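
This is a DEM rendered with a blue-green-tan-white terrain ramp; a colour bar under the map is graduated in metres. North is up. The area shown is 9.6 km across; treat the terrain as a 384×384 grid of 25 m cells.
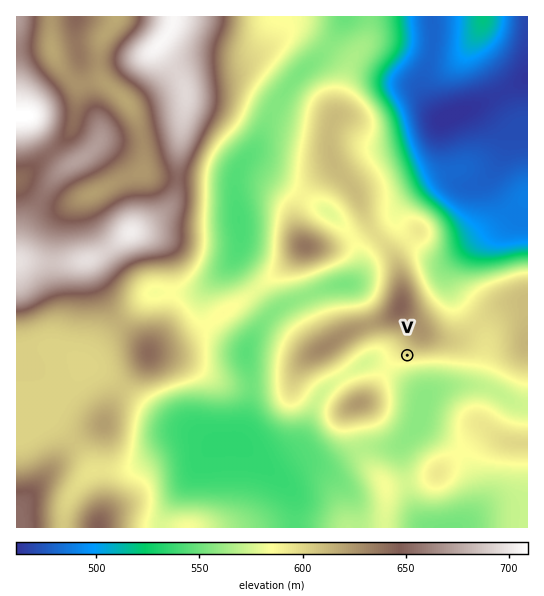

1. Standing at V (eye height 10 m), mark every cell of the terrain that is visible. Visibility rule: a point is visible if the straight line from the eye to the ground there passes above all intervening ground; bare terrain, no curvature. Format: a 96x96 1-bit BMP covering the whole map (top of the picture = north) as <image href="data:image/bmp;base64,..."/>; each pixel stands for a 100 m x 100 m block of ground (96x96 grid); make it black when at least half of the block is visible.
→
<image width="96" height="96" href="data:image/bmp;base64,Qk2+BAAAAAAAAD4AAAAoAAAAYAAAAGAAAAABAAEAAAAAAIAEAAATCwAAEwsAAAIAAAAAAAAA////AAAAAAB8Af4AAAAAD48AAA98Af8AAAAADwYAAA5+Af+AAAAABwAAAAB+Af/AAAAAAgAAAAB/Af/AAAAAAAAAAAD/gf/gAAAAAAIAAAD/wf/wAAAAAAeAAAD/8//wAAAAAAfAAAD////4AAAAAA/wAAD////4AAAAAB/8AAAP///8AAAAAD//gAAH8P/wAAAAAH//wAAD4H/AAAAAAD//8AADwH8AAAAAAB///AAAAH4AAAAAAA///4AAAHwAAAAAAAf///gAAHwAAAAAAAP///8AAHwAAAAAAAP///8AAHgAAAAAAAP///8AAPgAAAAAAAP///8AAPgAAAAAAAP///8AAPAAAAAAAAf///8AAHAAAAAMAB////8AAAAAAAAOAH////8AAAAAAAAPAf////8AAAAAAAAPg/////8AAAAAAAAP4/////8AAAAAAAAP//////8AAAAAAAAH//////8AAAAAAAAD//////8AAAAAAAAB//////8AAAAAAAAA//////8AAAAAAAAAf/////8AAAAAAAAAP//84P8AAAAAAAAAH//4AD8AAAAAAAAAD//wAB8AAAAAAAAAA//gAA8AAAAAAAAAAP/AAAMAAAAAAAAAAAfAAAAAAAAAAAAAAAHAAAAAAAAAAAAAAAAAAAAAAAAAAAAAAAAAAAAAAAAAAAAAAAAAAAAAAAAAAAAAAAAAAAAAAAAAAAAAAAAAAAAAAAAAAAAAAAAAAAAAAAAAAAAAAAAAAAAAAAAAAAAAAAAAAAAAAAAAAAAAAAAAAAAAAAAAAAAAAAAAAAAAAAAAAAAAAAAAAAAAAAAAAAAAAAAAAAAAAAAAAAAAAAAAAAAAAAAAAAAAAAAAAAAAAAYAAAAAAAAAAAAAAAMAAAAAAAAAAAAAAAAAAAAAAAAAAAAAAAAAAAAAAAAAAAAAAAAAAAAAAAAAAAAAAAAAAAAAAAAAAAAAAAAAAAAAAAAAAAAAAAAAAAAAAAAAAAAAAAAAAAAAAAAAAAAAAAAAAAAAAAAAAAAAAAAAAAAAAAAAAAAAAAAAAAAAAAAAAAAAAAAAAAAAAAAAAAAAAAAAAAAAAAAAAAAAAAAAAAAAAAAAAAAAAAAAAAAAAAAAAAAAAAAAAAAAAAAAAAAAAAAAAAAAAAAAAAAAAAAAAAAAAAAAAAAAAAAAAAAAAAAAAAAAAAAAAAAAAAAAAAAAAAAAAAAAAAAAAAAAAAAAAAAAAAAAAAAAAAAAAAAAAAAAAAAAAAAAAAAAAAAAAAAAAAAAAAAAAAAAAAAAAAAAAAAAAAAAAAAAAAAAAAAAAAAAAAAAAAAAAAAAAAAAAAAAAAAAAAAAAAAAAAAAAAAAAAAAAAAAAAAAAAAAAAAAAAAAAAAAAAAAAAAAAAAAAAAAAAAAAAAAAAAAAAAAAAAAAAAAAAAAAAAAAAAAAAAAAAAAAAAAAAAAAAAAAAAAAAAAAAAAAAAAAAAAAAAAAAAAAAAAAAAAAAAAAAAAAAAAAAAAAAAAAAAAAAAAAAAAAAAAAAAAAAAAAAAAAAA="/>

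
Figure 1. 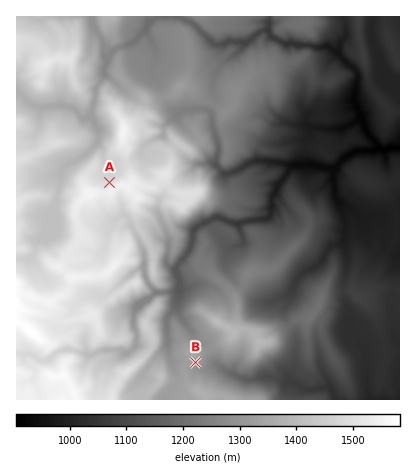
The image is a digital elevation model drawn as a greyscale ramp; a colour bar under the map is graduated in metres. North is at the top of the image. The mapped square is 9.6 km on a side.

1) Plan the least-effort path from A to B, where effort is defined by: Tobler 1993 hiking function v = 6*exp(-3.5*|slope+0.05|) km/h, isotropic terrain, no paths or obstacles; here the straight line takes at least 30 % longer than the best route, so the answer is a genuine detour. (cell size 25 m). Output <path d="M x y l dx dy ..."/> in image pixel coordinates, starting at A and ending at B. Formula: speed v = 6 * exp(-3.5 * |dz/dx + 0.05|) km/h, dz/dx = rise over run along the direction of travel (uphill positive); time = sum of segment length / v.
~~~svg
<path d="M110 182l-2 4 0 8 4 8 2 2 6 10 8 6 0 2 0 2 2 2 4 4 8 18 0 4 2 4 0 4 2 2 0 16 2 6 6 4 6 4 0 2 6 0 2 0 2 2 0 28 16 34 4 2 4 2 2 0"/>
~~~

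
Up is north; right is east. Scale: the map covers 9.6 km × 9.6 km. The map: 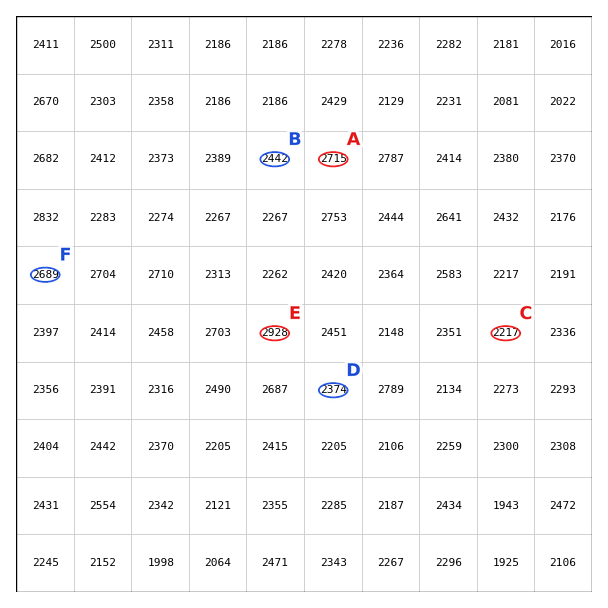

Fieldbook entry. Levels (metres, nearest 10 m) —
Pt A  2710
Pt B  2440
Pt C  2220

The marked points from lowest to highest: D F E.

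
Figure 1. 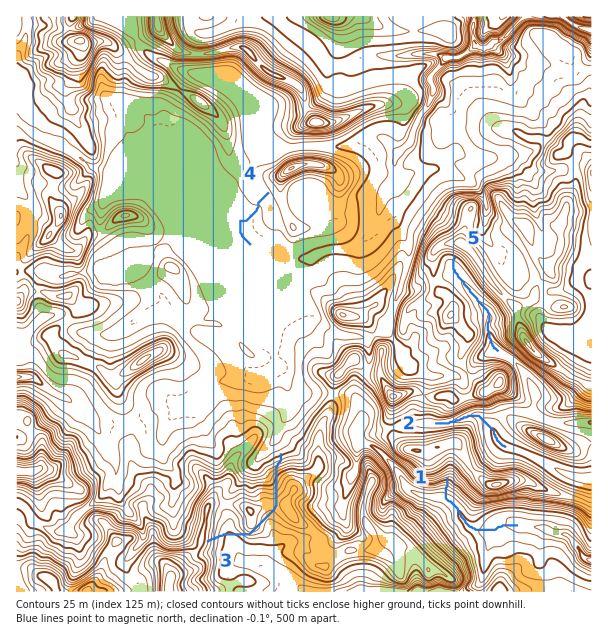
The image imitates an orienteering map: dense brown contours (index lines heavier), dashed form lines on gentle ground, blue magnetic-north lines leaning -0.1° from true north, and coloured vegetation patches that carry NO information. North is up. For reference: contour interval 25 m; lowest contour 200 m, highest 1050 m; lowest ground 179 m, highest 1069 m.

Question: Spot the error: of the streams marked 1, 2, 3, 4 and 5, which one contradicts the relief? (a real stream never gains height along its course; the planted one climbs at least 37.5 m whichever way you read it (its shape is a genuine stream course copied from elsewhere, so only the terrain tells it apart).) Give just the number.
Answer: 3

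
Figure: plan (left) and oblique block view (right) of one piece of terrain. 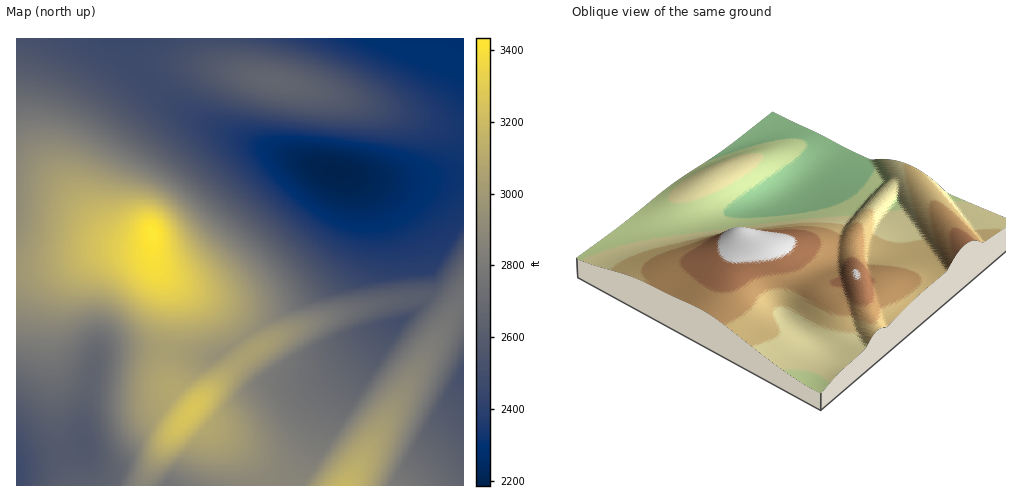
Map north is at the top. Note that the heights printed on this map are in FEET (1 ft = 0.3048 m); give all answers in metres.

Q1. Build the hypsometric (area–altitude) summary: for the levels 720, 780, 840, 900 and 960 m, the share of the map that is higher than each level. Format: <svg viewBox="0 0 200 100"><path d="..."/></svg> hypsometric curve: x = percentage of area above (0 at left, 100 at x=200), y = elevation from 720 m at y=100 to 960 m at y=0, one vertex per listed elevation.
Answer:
<svg viewBox="0 0 200 100"><path d="M171 100l-38-25-47-25-37-25-34-25"/></svg>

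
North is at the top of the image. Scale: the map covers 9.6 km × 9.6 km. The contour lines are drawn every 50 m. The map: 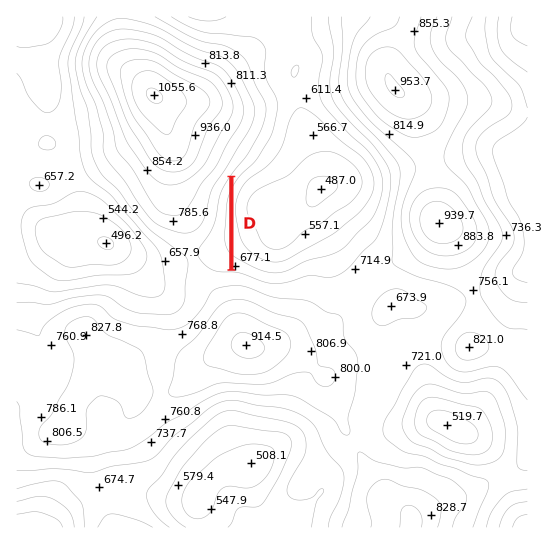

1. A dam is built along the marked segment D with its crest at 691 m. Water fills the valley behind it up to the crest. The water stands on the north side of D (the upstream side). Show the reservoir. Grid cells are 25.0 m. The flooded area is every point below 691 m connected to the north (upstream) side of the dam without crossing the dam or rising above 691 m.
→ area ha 43.6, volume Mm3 9.79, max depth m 56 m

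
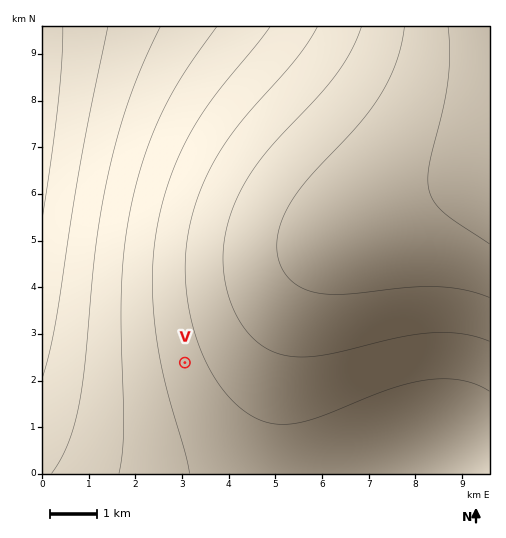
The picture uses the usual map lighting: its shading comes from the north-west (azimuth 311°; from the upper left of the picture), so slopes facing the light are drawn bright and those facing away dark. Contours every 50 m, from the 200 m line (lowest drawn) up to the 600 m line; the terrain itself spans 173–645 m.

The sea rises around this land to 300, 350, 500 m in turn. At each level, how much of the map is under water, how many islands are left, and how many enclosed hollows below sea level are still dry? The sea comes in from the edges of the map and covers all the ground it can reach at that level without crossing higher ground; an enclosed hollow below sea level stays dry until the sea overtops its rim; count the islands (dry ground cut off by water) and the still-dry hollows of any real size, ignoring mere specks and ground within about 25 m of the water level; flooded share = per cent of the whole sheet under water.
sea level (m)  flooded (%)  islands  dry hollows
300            13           0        0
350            22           0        0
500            65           0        0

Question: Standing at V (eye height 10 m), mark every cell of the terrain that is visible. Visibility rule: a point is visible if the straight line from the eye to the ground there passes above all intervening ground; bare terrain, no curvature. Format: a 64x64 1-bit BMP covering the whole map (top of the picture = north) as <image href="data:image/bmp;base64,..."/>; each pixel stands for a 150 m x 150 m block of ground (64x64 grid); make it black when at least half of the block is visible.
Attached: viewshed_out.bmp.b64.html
<image width="64" height="64" href="data:image/bmp;base64,Qk0+AgAAAAAAAD4AAAAoAAAAQAAAAEAAAAABAAEAAAAAAAACAAATCwAAEwsAAAIAAAAAAAAA////AAAAAAD////4AAAAAP////gAAAAA////8AAAAAD////gAAAAAP///+AAAAAA////wAAAAAD////AAAAAAP///8AAAAAA////wAAAAAD////AAAAAAP///8AAAAAA////wAAAAAD////AAAAAAP///8AAAAAA////4AAAAAD////gAAAAAP////AAAAAAwB//8AAAAAAAB//wAAAAAAAD//gAAAAAAAH/+AAAAAAAAf/4AAAAAAAA//gAAAAAAAB/+AAAAAAAAD/4AAAAAAAAH/gAAAAAAAAH8AAAAAAAAAAAAAAAAAAAAAAAAAAAAAAAAAAAAAAAAAAAAAAAAAAAAAAAAAAAAAAAAAAAAAAAAAAAAAAAAAAAAAAAAAAAAAAAAAAAAAAAAAAAAAAAAAAAAAAAAAAAAAAAAAAAAAAAAAAAAAAAAAAAAAAAAAAAAAAAAAAAAAAAAAAAAAAAAAAAAAAAAAAAAAAAAAAAAAAAAAAAAAAAAAAAAAAAAAAAAAAAAAAAAAAAAAAAAAAAAAAAAAAAAAAAAAAAAAAAAAAAAAAAAAAAAAAAAAAAAAAAAAAAAAAAAAAAAAAAAAAAAAAAAAAAAAAAAAAAAAAAAAAAAAAAAAAAAAAAAAAAAAAAAAAAAAAAAAAAAAAAAAAAAAAAAAAAAAAAAAAAAAAAAAAAAAAAAAAAAA=="/>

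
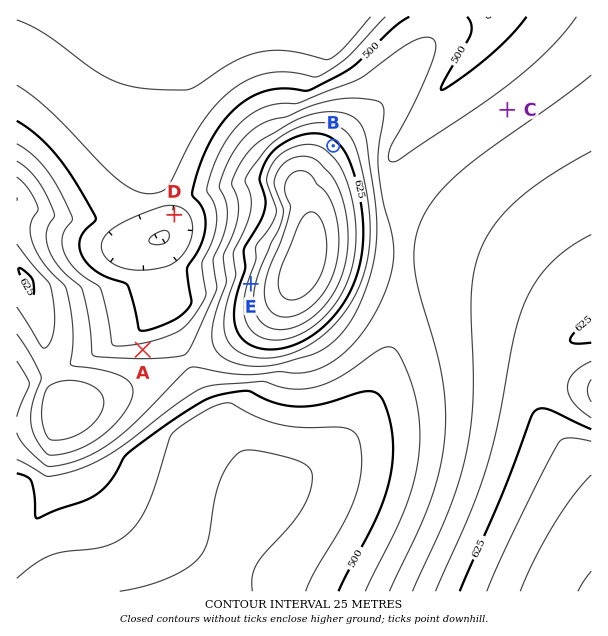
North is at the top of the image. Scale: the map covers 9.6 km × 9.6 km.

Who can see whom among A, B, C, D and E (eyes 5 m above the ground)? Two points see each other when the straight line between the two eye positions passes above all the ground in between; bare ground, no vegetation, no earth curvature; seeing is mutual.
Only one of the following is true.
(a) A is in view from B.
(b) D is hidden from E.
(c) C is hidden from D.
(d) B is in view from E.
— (c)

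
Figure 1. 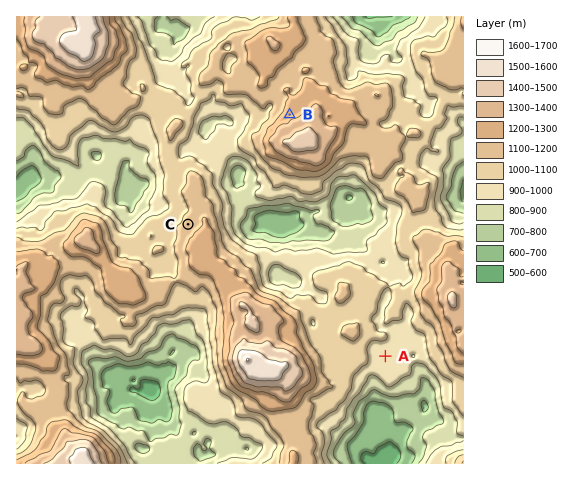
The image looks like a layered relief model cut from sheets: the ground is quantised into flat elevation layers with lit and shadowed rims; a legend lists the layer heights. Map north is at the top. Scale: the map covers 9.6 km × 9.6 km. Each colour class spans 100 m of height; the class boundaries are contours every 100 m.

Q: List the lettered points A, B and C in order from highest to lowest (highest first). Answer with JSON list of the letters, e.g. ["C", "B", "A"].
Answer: ["B", "C", "A"]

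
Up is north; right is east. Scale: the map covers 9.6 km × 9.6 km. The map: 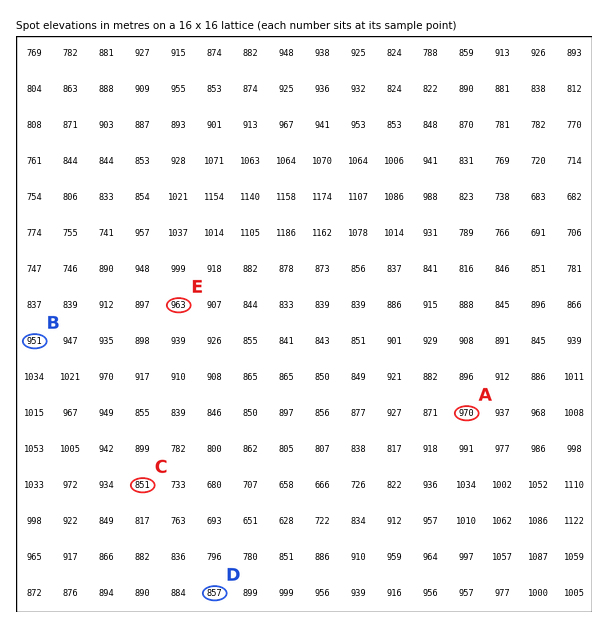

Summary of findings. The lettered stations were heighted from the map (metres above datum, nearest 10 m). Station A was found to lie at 970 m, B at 950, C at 850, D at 860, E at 960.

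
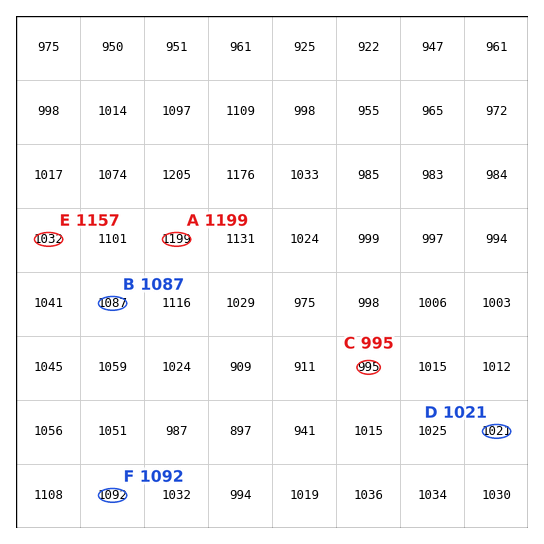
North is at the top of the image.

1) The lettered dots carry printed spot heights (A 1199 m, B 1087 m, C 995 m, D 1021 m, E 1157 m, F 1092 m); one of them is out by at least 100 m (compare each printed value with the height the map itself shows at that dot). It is E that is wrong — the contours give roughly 1032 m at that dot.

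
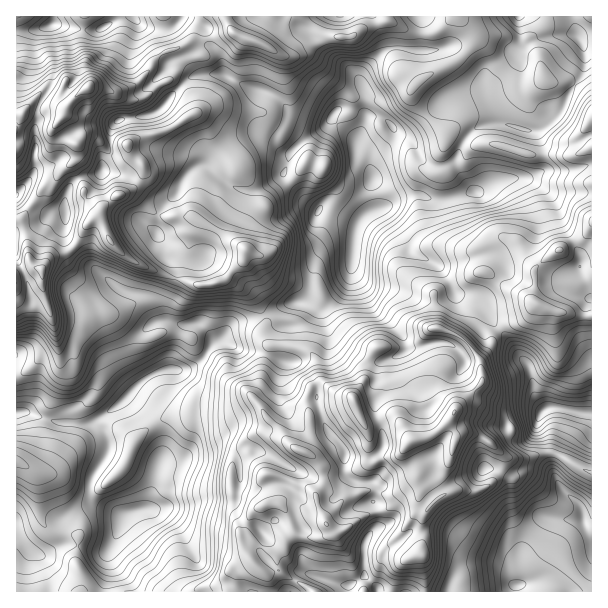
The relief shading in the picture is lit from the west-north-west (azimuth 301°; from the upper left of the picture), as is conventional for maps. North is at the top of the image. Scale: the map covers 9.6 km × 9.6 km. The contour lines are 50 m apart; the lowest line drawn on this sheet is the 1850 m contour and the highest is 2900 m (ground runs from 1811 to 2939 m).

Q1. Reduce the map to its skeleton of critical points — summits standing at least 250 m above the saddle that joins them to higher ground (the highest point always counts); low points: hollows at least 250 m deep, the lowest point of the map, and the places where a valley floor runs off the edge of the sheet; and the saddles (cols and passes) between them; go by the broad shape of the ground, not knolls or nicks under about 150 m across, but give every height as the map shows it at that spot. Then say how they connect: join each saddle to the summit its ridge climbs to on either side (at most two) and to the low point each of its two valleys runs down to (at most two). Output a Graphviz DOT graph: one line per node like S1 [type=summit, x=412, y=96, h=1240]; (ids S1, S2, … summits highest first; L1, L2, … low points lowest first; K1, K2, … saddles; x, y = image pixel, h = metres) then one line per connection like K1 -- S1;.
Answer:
graph terrain {
  S1 [type=summit, x=89, y=87, h=2939];
  S2 [type=summit, x=455, y=413, h=2903];
  L1 [type=low, x=134, y=512, h=1811];
  L2 [type=low, x=365, y=215, h=1817];
  L3 [type=low, x=543, y=410, h=1905];
  L4 [type=low, x=584, y=521, h=1952];
  L5 [type=low, x=51, y=24, h=2102];
  K1 [type=saddle, x=498, y=471, h=2511];
  K2 [type=saddle, x=206, y=39, h=2453];
  K3 [type=saddle, x=555, y=455, h=2319];
  K4 [type=saddle, x=422, y=33, h=2268];
  K5 [type=saddle, x=275, y=96, h=2263];
  K6 [type=saddle, x=264, y=315, h=2248];
  K7 [type=saddle, x=543, y=155, h=2239];
  K1 -- S2;
  K1 -- L1;
  K1 -- L4;
  K2 -- S1;
  K2 -- L1;
  K2 -- L5;
  K3 -- S2;
  K3 -- L3;
  K3 -- L4;
  K4 -- S1;
  K4 -- L1;
  K4 -- L2;
  K5 -- S1;
  K5 -- L1;
  K5 -- L2;
  K6 -- S1;
  K6 -- S2;
  K6 -- L1;
  K6 -- L2;
  K7 -- S1;
  K7 -- S2;
  K7 -- L2;
}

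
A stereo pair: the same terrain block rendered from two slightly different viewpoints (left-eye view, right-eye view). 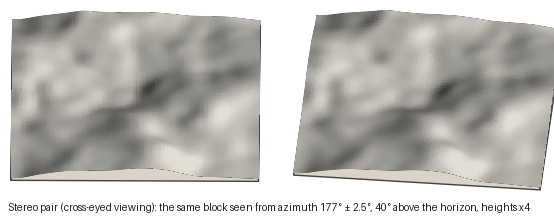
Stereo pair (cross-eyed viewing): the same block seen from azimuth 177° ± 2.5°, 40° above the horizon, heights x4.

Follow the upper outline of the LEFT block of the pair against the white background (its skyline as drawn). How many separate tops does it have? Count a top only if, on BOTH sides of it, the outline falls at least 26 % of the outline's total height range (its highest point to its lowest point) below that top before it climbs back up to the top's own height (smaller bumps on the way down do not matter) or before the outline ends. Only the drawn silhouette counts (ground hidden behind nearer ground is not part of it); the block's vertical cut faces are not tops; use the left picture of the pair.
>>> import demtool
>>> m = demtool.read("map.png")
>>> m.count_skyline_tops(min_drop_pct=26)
0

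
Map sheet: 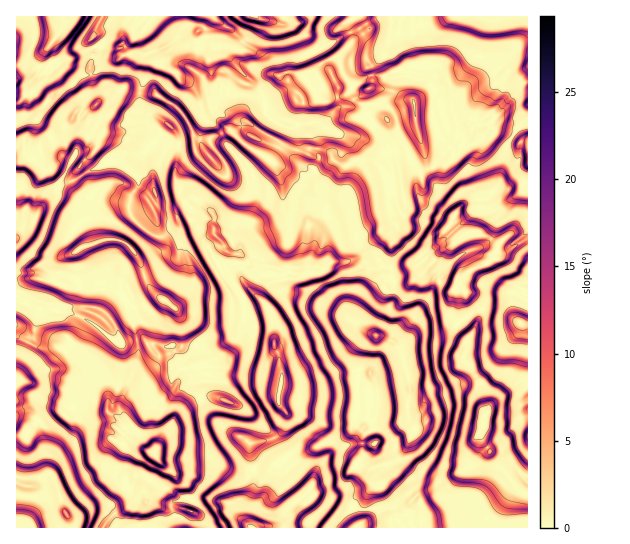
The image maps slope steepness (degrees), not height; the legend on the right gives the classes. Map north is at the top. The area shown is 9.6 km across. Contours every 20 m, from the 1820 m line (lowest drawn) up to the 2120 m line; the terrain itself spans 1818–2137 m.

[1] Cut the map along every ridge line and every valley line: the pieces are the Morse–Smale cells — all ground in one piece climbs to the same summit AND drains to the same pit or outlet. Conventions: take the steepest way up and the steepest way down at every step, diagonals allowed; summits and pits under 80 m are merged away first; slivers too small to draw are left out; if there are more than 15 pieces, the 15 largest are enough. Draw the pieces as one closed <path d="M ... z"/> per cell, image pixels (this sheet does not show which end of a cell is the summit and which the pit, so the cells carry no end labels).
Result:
<path d="M527 16l-173 0-7 7 5 19-15 15-12 4-11 11-8 3-2 2 7 8-8 3-7 9 1 4 16-1 4-4 8 5 5-4 13-1 7-5 2 6 6 6 11 3-5 11 9 9 12 19 0 9-5 13 5 11 3 27 9 21-5 17-13 15 0 7 8 3 14-1 14-6 7-6 7 10 12-14 8-4-10 24 0 8 18 14 0 14-2 11 1 5 11 17 10-17 4-13-2-5-15-14-4-8 1-4 13-11 17-8 6-8 9 0 22-13z"/><path d="M230 131l-4 0-17 8 2 6 16 21 1 8-3 3-11-5-17-17-3-10-25 2-16 24 0 19 3 8 3 3 23-2 10 11 0 8-10 6-2 5-12 10-3 10-16 11-9 2 9 25 30 26 2 9 0 25-20 9-4 6-10 9-14 4-14 32 12 18 16 17 12 19 8 6 7 0 16-6 23 0 21 10 15 0 18-2 16-8-10-20 0-3 8-5 6-16 0-4-8-10 2-33-2-16-4-7 2-24-2-6-14-16-1-6 7-11 12-3 0-3-11-8 0-4 1-4 19-19 3-8 0-14-7-11-1-24-10-24-26-15z"/><path d="M79 111l-22 25-17 9 1 9-2 2-10 3-5-6 0-11-8 1 0 191 21 13 21 0 8 4 30 26 12 20-1 13 13 9 4 7-1 7 14 12-8-1-4 2-10 31 6 8 5 0 19 8 2-8 10-16 2-10-16-22-23-26-1-5 14-31 14-4 10-9 4-6 20-9 0-25-2-9-30-26-13-32 15-12 6-16-2-16-8-13-25-15-11 0-8 2-12 10-4-12-8-10 2-10 16-16-2-21z"/><path d="M353 16l-250 0-12 23 5 10-7 20 2 6 8 26 8-8 18-4 12 4 20 2 16 9 14 15 6 14 1 8 3-2 12 1 17-9 8 1 12-11 37 24 14 6 10 2 4-5 11 1 7 3 8 11 5 2 7 0 12-5 12 0 6 5 6-11-1-13-20-24 5-11-11-3-6-6-2-6-7 5-13 1-5 4-8-5-2 3-8 2-11 0 0-4 4-6 11-6-7-8 10-5 11-11 12-4 15-15-5-19z"/><path d="M447 248l-6 3-12 14-7-10-7 6-9 4-13 3-12-1 0 10-18 18-8 16-2 10 12 10 11 4-12 10-4 9-1 24-3 7 1 26-2 11 8 10 4 1-4 4-2 25 9 7 10-3-1 11 2 8 0 2-8 0-21 15-1 8 7 18 33 0 4-7 12-7 4-12 8-9 10-2 10 1 8-4 15-17 8-4 7-8 6-9-3-19 7-21-7-27-16-24 3-8 0-14-11-14-1-5 2-11 0-14-18-14 0-8z"/><path d="M17 335l-1 192 87 1 12-15 10-2 12-11 8 1 2-2-4-7-17-7-5 0-6-8 10-31 11-3-13-10 1-7-4-7-13-9 1-13-3-7-9-13-14-14-24-16-17 1z"/><path d="M279 280l-12 4-6 7-1 7 15 19 2 6-2 24 4 7 2 16-2 33 8 10 0 4-6 16-7 4-1 4 10 17-2 5 8 5 26-21 26-8 10-8 6-20-1-26 3-7 1-24 4-9 12-10-11-4-22-18-25-12-12-9-20-1z"/><path d="M281 143l-12 16 6 6 8 21 0 19 8 16 0 14-3 8-19 19-1 8 11 10 4 0 26-5 6-8 10 0 8-6 21 0 9 7 16 0 0-10 13-15 1-8 4-5-9-25-3-27-5-12-7-6-12 0-12 5-7 0-5-2-6-7-20 0-6-4-16-4z"/><path d="M527 240l-8 3-13 9-9 0-6 8-21 11-10 11 4 9 15 14 2 5-4 13-10 18 0 10-3 4 1 7 15 21 7 27-7 25 17 28 13 14 11-4 7 2z"/><path d="M125 89l-18 4-23 21 11 12 2 21-16 16-2 10 8 10 4 12 12-10 8-2 11 0 25 15 8 13 2 16-6 16-15 11 5 7 4 0 18-10 4-4 1-8 12-10 2-5 10-6-1-11-9-8-23 2-3-3-3-8 0-19 16-24 25-2 1-2-2-10-6-14-14-15-16-9-20-2z"/><path d="M102 16l-86 1 0 125 8 0 0 11 5 6 10-3 2-2-1-9 17-9 21-25 7 2 12-10 2-6-6-11-4-17 7-19-5-11z"/><path d="M355 423l-8 12-13 6-19 6-26 21-8-5-4 3-10 17-3 14-11 16-2 13 2 2 104-1-6-17 1-8 21-15 8 0 0-2-2-18-9 2-9-7 2-25 4-4-4-1z"/><path d="M482 440l1 10-13 17-8 4-19 20-14 0-10 2-8 9-4 12-12 7-3 6 135 1 1-51-7-4-11 4-13-14z"/><path d="M279 461l-12 8-18 2-15 0-21-10-23 0-16 6-7 0-8-6-7 18-7 8 0 15 20 7 17-1 12 4 7 6 5 10 45 0 2-15 11-16 3-14 13-20z"/><path d="M354 261l-21 0-8 6-10 0-6 8-14 4-10 0-4 1-1 3 6 8 23 2 9 8 25 12 10 8 7-22 21-22 0-9-18 0z"/>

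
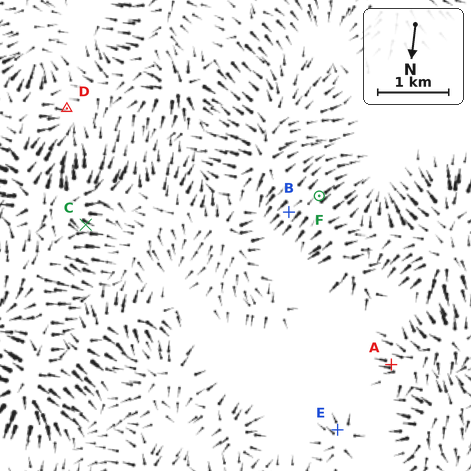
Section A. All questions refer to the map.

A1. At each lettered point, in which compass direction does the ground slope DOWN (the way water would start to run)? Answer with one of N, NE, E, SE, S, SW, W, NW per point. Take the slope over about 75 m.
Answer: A E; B NE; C W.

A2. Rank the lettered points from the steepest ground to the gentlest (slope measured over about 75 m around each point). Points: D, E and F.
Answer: F E D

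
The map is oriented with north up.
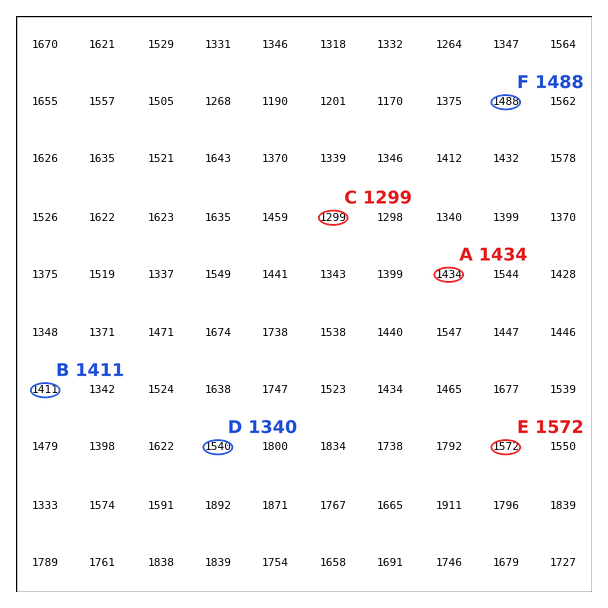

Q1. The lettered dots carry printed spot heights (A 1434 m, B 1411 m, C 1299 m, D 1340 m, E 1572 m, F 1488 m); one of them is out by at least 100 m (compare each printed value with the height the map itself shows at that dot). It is D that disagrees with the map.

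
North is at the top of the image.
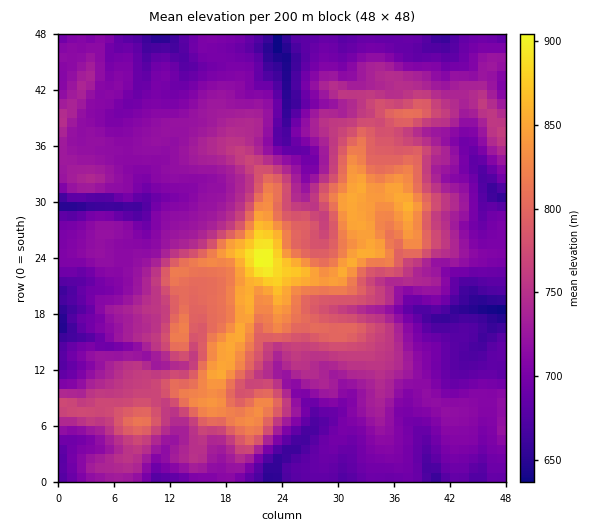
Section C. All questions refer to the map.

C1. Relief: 635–910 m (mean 740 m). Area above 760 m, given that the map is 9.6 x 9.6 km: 26.8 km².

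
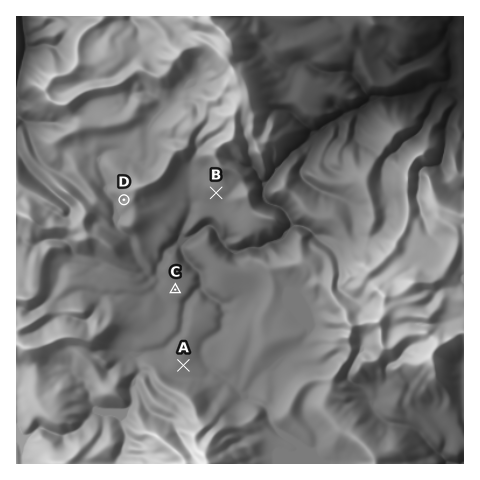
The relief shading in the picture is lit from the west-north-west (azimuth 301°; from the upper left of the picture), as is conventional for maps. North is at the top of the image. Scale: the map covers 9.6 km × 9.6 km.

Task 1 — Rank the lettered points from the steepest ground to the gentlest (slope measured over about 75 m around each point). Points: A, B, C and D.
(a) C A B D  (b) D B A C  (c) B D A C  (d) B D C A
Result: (b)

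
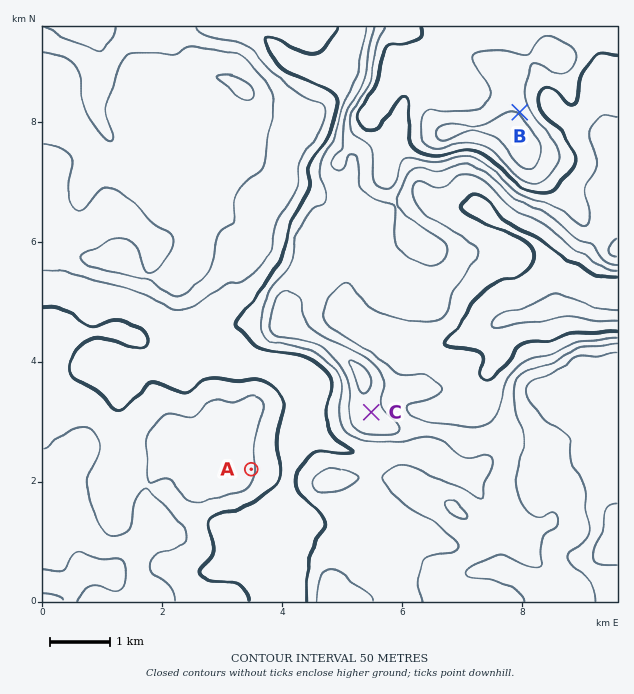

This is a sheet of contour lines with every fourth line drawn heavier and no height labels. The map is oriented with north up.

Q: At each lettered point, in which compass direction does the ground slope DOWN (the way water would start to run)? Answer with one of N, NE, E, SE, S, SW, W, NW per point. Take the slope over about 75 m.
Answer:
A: E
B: NE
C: NE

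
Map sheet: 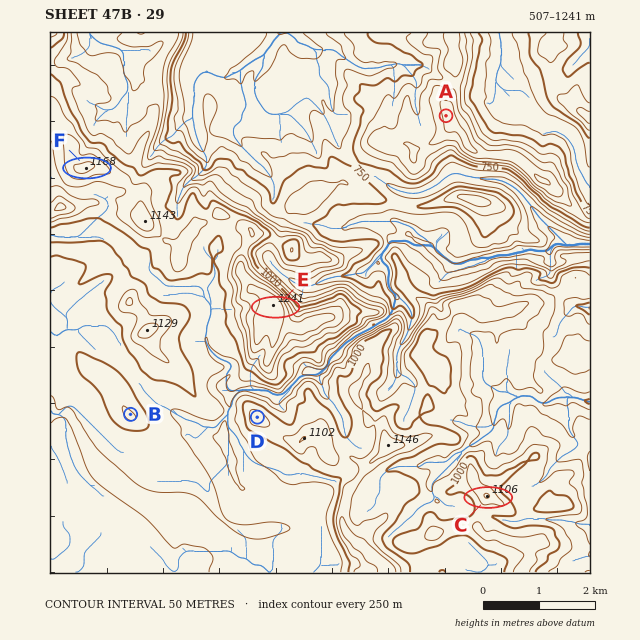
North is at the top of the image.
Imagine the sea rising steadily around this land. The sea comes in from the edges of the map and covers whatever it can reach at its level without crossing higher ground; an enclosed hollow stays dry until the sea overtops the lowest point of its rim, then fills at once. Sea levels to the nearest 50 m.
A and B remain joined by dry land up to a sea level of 750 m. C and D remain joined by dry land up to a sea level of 1000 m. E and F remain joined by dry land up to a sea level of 1050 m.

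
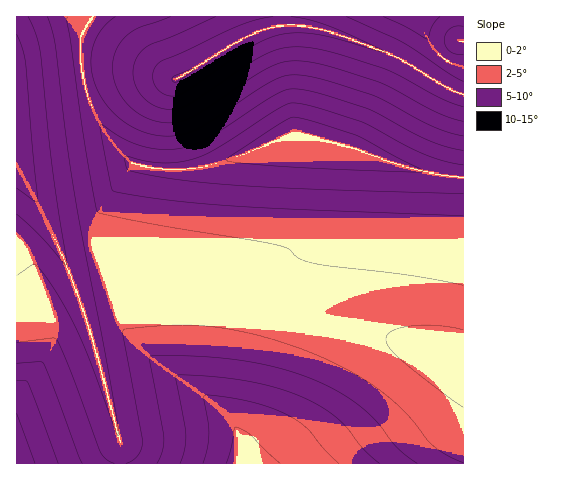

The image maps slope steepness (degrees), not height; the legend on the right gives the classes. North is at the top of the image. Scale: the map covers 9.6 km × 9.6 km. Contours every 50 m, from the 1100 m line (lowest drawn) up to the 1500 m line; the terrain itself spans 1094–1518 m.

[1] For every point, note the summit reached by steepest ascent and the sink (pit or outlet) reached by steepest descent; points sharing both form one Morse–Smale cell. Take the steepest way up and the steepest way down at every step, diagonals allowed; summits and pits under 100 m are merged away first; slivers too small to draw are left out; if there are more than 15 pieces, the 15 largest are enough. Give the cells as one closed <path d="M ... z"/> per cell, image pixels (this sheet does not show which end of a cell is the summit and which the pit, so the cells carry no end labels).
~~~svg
<path d="M92 16l-76 1 0 148 22 38 23 49 28-5 73 2 66 66 65 5 67 11 44 11 29 9 22 10 9 1-1-185-25-2-31-7-53-20-59-15-54 23-40 12-44 1-23-5-12-10-21-28-9-18-7-21-4-19-1-28z"/><path d="M124 247l-35 0-29 5 21 52 18 56 22 84-1 20 344-1-1-101-8-1-39-16-51-13-53-9-84-8-63-65-7-2z"/><path d="M281 16l-187 0-9 12-5 12 1 28 11 40 18 32 15 17 9 7 23 5 36 0 23-5 25-8 54-23 59 15 53 20 38 8 19 0-1-82-19-8-49-30-74-27-19-4-19 0z"/><path d="M17 165l-1 298 103 1 2-20-22-84-18-56-25-65z"/><path d="M463 16l-180 0-1 9 20 0 19 4 65 23 21 11 37 23 19 8z"/>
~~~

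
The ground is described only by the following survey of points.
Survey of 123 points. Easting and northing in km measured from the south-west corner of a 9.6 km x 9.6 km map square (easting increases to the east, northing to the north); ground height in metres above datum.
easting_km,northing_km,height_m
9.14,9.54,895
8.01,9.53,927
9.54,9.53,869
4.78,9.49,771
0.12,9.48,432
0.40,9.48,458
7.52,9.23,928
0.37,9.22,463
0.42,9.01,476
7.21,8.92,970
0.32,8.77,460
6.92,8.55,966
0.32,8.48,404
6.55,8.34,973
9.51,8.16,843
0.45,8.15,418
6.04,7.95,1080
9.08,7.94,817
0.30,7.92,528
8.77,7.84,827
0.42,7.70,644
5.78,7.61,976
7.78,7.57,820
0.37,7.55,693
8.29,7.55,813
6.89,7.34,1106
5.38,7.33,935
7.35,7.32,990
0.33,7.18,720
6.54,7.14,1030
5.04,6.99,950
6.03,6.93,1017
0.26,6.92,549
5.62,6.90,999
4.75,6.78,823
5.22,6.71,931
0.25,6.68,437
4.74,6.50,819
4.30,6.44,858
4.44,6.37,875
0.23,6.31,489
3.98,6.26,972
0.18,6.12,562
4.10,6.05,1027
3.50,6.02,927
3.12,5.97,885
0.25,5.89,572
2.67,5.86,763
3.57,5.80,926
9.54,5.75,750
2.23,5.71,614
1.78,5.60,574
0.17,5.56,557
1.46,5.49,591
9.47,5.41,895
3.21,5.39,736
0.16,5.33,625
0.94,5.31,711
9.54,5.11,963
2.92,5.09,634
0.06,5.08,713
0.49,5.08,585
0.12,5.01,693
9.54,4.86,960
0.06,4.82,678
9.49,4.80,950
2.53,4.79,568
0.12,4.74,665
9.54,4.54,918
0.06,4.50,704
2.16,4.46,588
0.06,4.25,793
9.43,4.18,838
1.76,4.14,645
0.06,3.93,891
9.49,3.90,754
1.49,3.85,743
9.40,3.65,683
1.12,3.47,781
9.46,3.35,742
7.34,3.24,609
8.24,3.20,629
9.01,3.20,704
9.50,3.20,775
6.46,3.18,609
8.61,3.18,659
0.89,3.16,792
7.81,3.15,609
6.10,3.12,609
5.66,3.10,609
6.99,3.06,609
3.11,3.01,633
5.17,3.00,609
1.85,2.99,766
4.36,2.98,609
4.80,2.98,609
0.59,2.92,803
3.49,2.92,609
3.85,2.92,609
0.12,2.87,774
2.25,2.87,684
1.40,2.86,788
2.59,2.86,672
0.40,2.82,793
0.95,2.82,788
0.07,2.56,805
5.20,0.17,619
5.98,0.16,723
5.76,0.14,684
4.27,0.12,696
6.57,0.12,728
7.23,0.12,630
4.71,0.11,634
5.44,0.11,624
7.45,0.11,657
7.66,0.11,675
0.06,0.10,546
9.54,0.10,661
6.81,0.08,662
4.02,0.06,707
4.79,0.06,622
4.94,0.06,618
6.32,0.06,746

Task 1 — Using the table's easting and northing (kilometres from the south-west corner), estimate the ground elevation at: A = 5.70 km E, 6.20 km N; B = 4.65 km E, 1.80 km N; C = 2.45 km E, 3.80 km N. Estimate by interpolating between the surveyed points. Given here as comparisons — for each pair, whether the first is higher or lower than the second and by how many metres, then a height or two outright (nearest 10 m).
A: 320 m higher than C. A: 320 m higher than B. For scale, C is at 610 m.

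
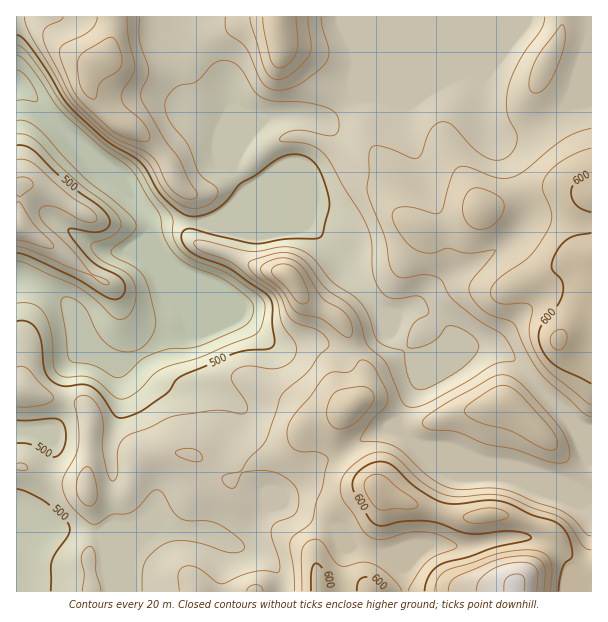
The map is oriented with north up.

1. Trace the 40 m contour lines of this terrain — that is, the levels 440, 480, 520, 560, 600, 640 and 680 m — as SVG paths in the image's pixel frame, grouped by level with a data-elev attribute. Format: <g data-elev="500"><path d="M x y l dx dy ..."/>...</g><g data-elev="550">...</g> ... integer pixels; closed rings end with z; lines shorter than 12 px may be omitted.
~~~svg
<g data-elev="440"><path d="M17 70l6 3 7 8 6 11 2 7-3 3-11-2-7 1"/></g><g data-elev="480"><path d="M17 261l10 3 50 23 17 12 22 20 6 0 4-2 7-9 3-17-2-7-3-6-8-7-24-12-6-7-2-6 2-3 15-5 10-7 3-7-3-8-11-12-24-17-21-19-26-27-9-6-10-1"/><path d="M17 45l6 3 7 8 30 45 9 10 35 32 26 18 8 7 15 26 19 22 1 21 8 14 13 9 27 10 11 6 28 20 4 6 1 6-4 19-6 8-55 22-38 12-9 6-18 18-7 5-6 1-8-2-13-13-9-6-9-2-18 1-7-3-4-8-2-31-7-20-6-7-6-4-7-1-9 0"/></g><g data-elev="520"><path d="M101 591l-5-19-1-20-2-4-3-2-6 4-3 7 3 18-2 16"/><path d="M17 469l7 2 4-3-4-4-7 0"/><path d="M17 407l12 0 13-2 8-3 3-4-2-5-24-25-4-2-6 1"/><path d="M17 247l12 2 40 18 20 7 14 10 4 1 2-1-4-5-15-6-19-25-27-24-5-11 0-3 3-3 9-1 11 4 19 10 9 3 6-2 1-3-2-5-7-6-19-12-36-32-7-3-9 0"/><path d="M24 17l2 9 6 12 40 66 36 34 29 15 8 6 6 8 15 25 10 10 10 5 11 1 10-3 9-7 2-7-3-5-15-12-12-29-15-19-6-10-2-8 0-7 5-8 6-5 6-3 13-3 19-19 7-2 6-1 6 2 6 4 15 24 9 8 12 3 34 2 16 4 8 4 4 5 2 7-1 8-3 4-8 1-21-5-10-1-11 4-6 6 3 2 17 1 12 2 10 6 8 9 15 28 17 27 7 13 4 15 1 32 4 10 5 8 10 5 25-2 4 1 4 4 3 8 0 5-11 6-4 5-5 11 0 11 6 1 14-4 10-6 8-11 4-1 8 1 9 5 9 7 3 6-1 6-4 5-17 16-30 17-11 0-5-5-3-6-5-27-17-5-8-5-4-6-6-20-7-12-8-7-21-15-16-20-8-7-9-5-9-2-11 0-19 4-9 0-47-10-9 0-1 4 4 4 33 13 42 32 5 8 4 22 13 18 1 9-5 10-10 7-11 1-24-3-7 2-6 4-2 5 1 4 15 24 0 5-2 3-5 1-24-4-40 6-50 20-5 5-2 6-2 27-1 5-3 2-5-5-5-21-1-11 1-21-3-13-5-9-6-5-8 0-6 3-1 5 4 21 0 21-3 10-12 21-1 8 2 9 5 9 15 16 6 4 5 1 16-9 18-2 9-6 14-15 6-2 5 4 10 17 6 7 7 2 21 1 10 3 19 12 8 9 1 3-3 3-9 2-44-12-13 0-11 2-12 9-8 11-3 10 0 18"/></g><g data-elev="560"><path d="M263 591l-2-4-6-2-6 2-2 4"/><path d="M591 536l-6-3-15-17-12-7-55-20-15-1-27 2-14-3-19-11-24-23-9-7-14-4-20-1 0-3 7-12 6-8 11-11 3-8-2-10-12-21-6-6-6-2-3 1-9 11-17 0-7 4-16 20-16 19-6 11 0 12 5 10 7 4 20 1 6 3 2 3-5 27-7 17-4 18-5 6-13 9-4 6 0 7 4 23 0 19"/><path d="M551 462l12 1 6-4 0-9-4-13-10-15-28-33-9-8-9-5-9-1-9 3-50 29-14 9-5 6 2 4 5 3 29 3 27 12 30 5z"/><path d="M345 336l5 1 2-4 0-7-4-9-7-8-18-11-17-26-7-8-9-5-9-1-11 3-8 5-1 3 1 4 19 17 15 22 6 3 19 4z"/><path d="M591 128l-15 5-12 6-39 31-13 7-15 1-27-11-11 0-4 3-2 4-10 33-3 6-6 0-20-5-12-1-7 2-3 7 3 9 9 14 7 8 9 5 12 1 15-5 21 5 27-3-5 8-19 24-2 8 3 7 7 9 7 7 27 10 16 33 12 18 41 38 9 5"/><path d="M532 92l5 1 6-3 11-15 11-31 0-12-2-7-3 2-17 21-8 14-6 19 0 6z"/><path d="M97 17l-2 7-6 8-23 11-5 4-1 7 3 12 14 30 28 29 10 7 8 5 23 5 4-4-3-10-7-9-14-12-5-8 1-7 11-17 2-7-7-30-1-21"/><path d="M250 17l14 51 6 9 8 3 7-2 8-5 11-11 6-8 1-9-3-28"/></g><g data-elev="600"><path d="M327 591l-1-16-5-8-4-4-3 2-2 4-1 22"/><path d="M383 591l-1-4-4-5-6-4-6-1-4 1-3 3-2 10"/><path d="M559 591l4-24 3-5 5-4 1-4-4-18-4-7-6-5-7-4-18-5-23-11-10-3-14-1-31 4-14-2-25-15-26-23-9-2-10 2-9 4-6 6-3 6-1 6 3 8 13 22 7 8 8 2 19-5 24 0 12 2 30 11 44-3 12 2 7 4-3 3-33 7-26 10-28 7-7 5-4 6-4 7-1 9"/><path d="M591 233l-15 2-7 3-8 7-6 9-3 13 2 5 8 9 1 12-5 12-17 21-2 10 3 14 10 13 9 6 30 15"/><path d="M591 174l-15 8-4 4-1 6 2 8 3 5 6 4 9 3"/></g><g data-elev="640"><path d="M544 591l1-18-2-9-7-6-12-2-27 4-38 15-9 7-2 9"/></g><g data-elev="680"><path d="M525 591l-1-13-3-3-5-1-6 1-4 4-2 12"/></g>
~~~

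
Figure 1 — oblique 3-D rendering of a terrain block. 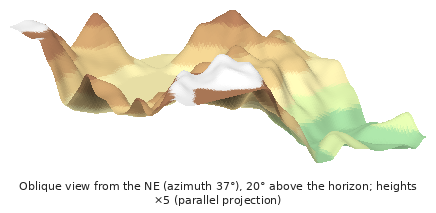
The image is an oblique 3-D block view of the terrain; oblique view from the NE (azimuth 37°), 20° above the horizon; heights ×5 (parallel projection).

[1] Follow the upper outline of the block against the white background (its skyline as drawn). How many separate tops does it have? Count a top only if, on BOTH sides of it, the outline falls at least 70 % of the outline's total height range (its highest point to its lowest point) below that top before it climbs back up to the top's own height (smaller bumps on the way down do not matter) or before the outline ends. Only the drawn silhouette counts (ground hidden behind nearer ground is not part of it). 0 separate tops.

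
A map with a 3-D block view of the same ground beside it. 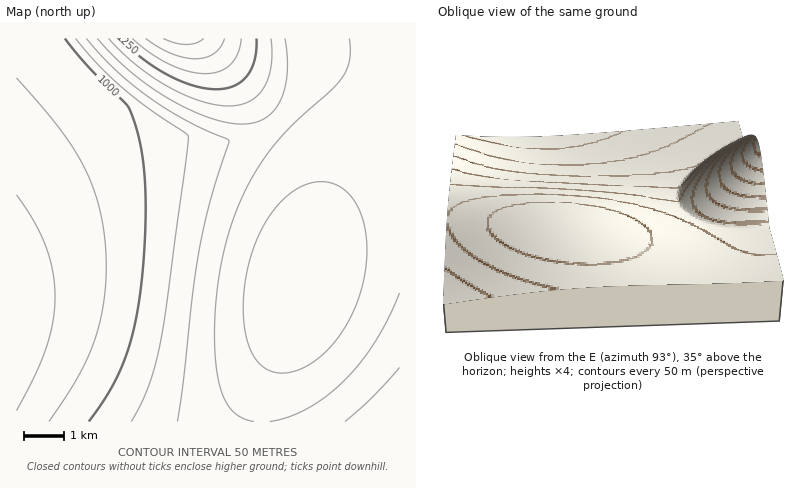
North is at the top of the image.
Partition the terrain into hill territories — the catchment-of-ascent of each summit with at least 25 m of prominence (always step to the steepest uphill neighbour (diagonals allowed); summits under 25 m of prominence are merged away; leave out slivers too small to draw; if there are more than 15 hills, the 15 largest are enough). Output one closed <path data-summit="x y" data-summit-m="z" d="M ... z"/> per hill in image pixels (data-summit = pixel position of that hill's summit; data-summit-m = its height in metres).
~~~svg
<path data-summit="300 282" data-summit-m="1248" d="M400 38l-106 0 2 38-4 18-12 22-18 15-18 8-16 3-72-2-30 6-48 21-62 41 0 214 384 0z"/><path data-summit="184 38" data-summit-m="1421" d="M294 38l-278 0 0 168 62-39 48-21 30-6 72 2 16-3 18-8 18-15 12-22 4-18 0-28z"/>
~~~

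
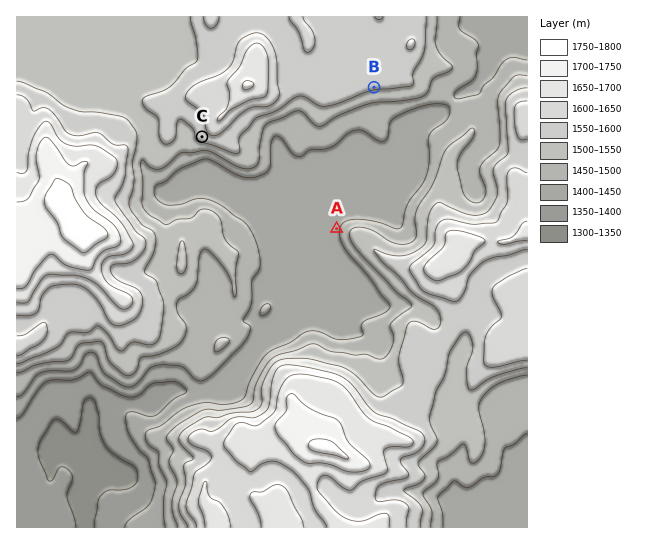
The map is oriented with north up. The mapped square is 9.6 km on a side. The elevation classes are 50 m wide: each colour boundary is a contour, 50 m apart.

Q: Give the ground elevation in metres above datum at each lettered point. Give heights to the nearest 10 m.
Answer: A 1440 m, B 1560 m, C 1570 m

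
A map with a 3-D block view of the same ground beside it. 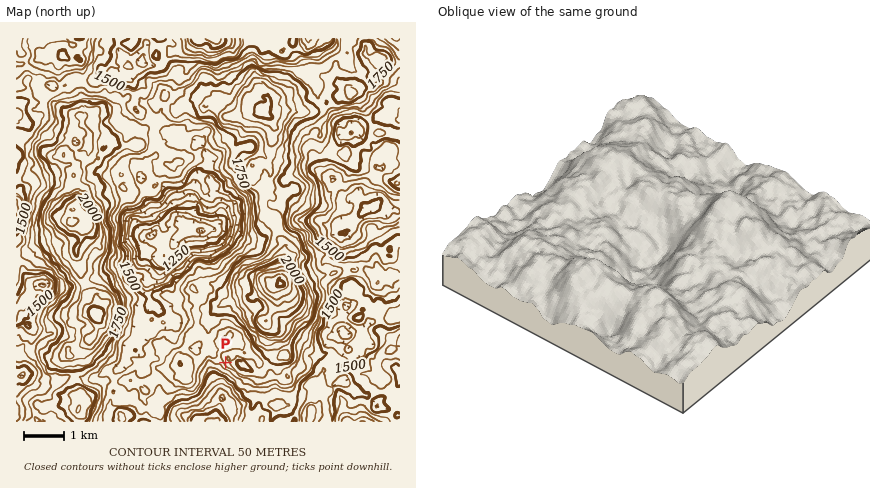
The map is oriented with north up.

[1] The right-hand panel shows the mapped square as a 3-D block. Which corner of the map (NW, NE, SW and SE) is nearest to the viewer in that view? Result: SW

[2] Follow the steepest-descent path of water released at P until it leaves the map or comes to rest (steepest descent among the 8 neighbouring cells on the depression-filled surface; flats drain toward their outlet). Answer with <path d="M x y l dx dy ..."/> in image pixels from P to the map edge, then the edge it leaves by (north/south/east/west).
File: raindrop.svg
<path d="M226 362l-4 2-4 4-2 4-4 6 0 4 8 8 2 4 0 8-2 2-2 6 0 10-2 2"/>
exit: south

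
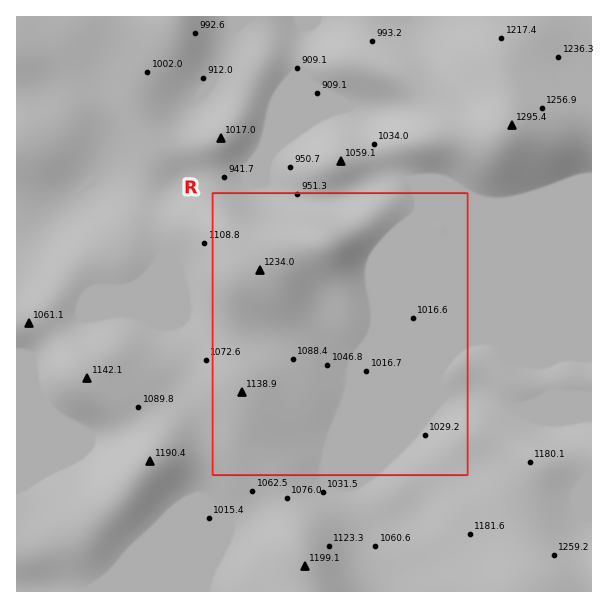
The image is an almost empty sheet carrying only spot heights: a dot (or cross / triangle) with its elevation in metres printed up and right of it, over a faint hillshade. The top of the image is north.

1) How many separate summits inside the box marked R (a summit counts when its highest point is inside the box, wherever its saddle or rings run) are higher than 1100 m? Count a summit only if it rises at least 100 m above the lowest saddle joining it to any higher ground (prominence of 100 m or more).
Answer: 1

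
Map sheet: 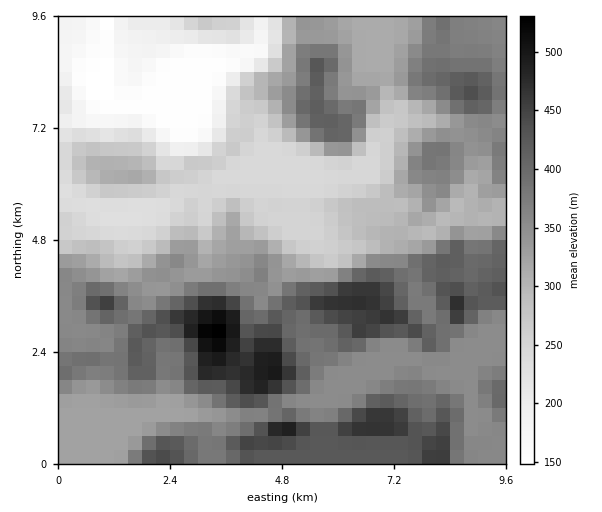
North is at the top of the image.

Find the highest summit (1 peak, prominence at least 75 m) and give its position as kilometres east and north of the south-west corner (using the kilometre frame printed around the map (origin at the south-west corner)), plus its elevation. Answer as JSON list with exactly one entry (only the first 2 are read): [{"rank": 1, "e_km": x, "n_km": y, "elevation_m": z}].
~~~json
[{"rank": 1, "e_km": 3.36, "n_km": 2.76, "elevation_m": 534}]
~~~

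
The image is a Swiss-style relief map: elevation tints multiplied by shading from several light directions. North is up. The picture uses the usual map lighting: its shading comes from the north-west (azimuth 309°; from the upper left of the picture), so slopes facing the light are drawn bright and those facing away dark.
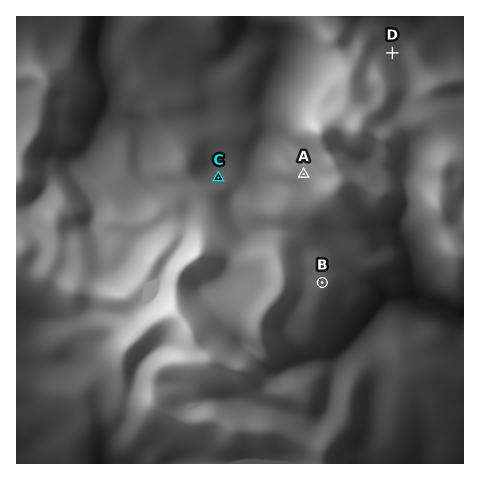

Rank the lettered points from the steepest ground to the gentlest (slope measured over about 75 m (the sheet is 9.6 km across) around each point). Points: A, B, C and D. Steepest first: D C B A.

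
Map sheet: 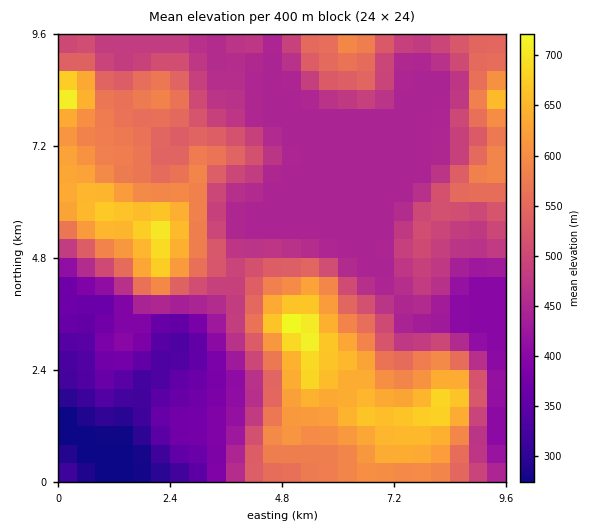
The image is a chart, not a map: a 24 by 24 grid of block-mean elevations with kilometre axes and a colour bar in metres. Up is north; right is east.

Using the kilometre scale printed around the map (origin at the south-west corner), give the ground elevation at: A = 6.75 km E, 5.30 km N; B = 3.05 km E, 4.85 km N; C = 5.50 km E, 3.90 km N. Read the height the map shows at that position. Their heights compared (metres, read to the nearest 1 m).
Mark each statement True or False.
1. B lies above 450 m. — True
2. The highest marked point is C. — True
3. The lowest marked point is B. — False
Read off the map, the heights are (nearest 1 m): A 445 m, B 571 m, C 662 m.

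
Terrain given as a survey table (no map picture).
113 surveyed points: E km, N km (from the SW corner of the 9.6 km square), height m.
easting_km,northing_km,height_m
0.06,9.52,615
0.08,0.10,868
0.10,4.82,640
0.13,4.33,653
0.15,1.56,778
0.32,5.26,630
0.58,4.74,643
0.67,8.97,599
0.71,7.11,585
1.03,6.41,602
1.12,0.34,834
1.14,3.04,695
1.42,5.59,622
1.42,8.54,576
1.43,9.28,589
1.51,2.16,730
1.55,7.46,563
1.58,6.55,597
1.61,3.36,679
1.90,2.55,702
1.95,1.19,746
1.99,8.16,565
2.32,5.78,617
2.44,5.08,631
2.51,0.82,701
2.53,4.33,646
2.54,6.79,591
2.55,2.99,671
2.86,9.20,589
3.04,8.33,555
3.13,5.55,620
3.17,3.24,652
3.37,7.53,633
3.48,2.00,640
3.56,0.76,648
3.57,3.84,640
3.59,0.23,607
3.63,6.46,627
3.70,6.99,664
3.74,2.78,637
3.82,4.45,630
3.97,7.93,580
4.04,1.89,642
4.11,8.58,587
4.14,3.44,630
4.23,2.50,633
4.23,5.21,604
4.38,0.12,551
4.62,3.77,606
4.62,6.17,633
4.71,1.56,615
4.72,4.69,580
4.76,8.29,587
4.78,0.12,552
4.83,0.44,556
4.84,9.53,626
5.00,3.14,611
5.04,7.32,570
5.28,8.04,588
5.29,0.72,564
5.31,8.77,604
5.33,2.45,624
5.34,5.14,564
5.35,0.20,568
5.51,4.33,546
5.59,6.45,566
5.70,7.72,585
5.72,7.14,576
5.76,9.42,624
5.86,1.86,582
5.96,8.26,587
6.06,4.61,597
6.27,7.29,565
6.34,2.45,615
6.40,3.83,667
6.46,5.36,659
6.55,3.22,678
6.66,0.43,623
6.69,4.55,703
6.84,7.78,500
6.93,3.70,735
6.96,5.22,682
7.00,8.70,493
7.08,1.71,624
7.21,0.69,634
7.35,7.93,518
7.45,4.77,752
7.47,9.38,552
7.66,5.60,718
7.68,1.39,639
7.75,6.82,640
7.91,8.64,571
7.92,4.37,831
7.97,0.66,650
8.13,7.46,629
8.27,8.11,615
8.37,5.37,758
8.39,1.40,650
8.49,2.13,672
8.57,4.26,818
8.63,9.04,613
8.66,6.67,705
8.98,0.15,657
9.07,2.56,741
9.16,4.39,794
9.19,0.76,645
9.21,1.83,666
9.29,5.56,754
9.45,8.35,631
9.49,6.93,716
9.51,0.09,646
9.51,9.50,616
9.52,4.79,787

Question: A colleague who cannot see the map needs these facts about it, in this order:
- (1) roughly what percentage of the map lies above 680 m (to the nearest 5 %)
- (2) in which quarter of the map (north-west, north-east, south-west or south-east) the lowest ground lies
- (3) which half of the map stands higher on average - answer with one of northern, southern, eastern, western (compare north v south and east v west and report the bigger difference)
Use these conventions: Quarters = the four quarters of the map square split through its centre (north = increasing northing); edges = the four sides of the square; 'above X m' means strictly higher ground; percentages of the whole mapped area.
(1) Roughly 25 % of the ground is higher than 680 m.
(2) The lowest point lies in the north-east quarter of the map.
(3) On average the southern half of the map is the higher ground.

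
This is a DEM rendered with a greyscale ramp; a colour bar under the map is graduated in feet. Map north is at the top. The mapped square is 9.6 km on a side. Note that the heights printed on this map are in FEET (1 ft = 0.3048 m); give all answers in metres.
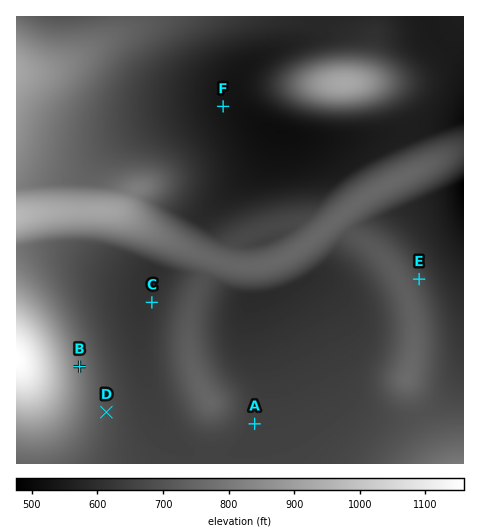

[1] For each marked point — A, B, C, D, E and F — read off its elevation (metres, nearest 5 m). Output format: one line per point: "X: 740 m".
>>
A: 200 m
B: 245 m
C: 190 m
D: 215 m
E: 210 m
F: 165 m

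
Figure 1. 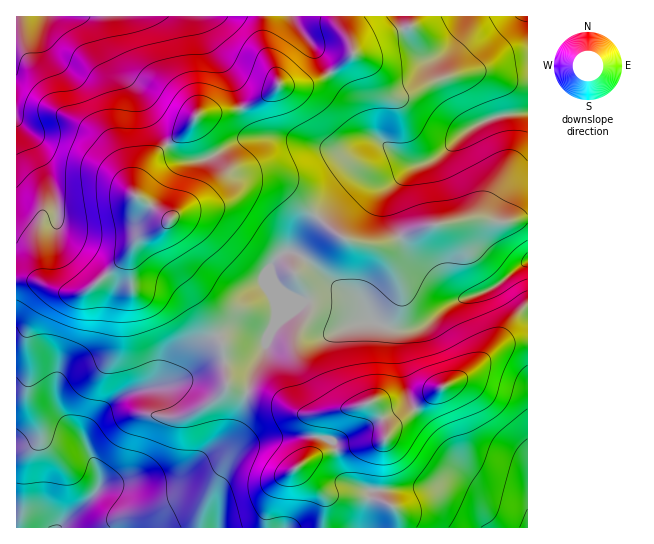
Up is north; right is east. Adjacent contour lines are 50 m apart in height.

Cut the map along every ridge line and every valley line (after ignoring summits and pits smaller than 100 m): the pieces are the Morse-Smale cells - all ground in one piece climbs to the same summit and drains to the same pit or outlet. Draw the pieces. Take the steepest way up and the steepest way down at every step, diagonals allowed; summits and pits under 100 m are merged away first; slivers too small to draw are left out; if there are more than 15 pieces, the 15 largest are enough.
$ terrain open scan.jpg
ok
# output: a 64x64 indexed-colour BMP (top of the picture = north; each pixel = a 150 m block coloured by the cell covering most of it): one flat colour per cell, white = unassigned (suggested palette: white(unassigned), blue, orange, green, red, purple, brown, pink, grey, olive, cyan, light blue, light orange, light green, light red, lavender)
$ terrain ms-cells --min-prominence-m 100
<image width="64" height="64" href="data:image/bmp;base64,Qk12CAAAAAAAAHYAAAAoAAAAQAAAAEAAAAABAAQAAAAAAAAIAAATCwAAEwsAABAAAAAAAAAA////ALR3HwAOf/8ALKAsACgn1gC9Z5QAS1aMAMJ34wB/f38AIr28AM++FwDox64AeLv/AIrfmACWmP8A1bDFADMzM0RERERERERERERERERERERVVVVVVVVVVVVVVVVVMzMzNERERERERERERERERERERFVVVVVVVVVVVVVVVVUzMzMzRERERERERERERERERERERVVVVVVVVVVVVVVVVTMzMzM0RERERERERERERERERERFVVVVVVVVVVVVVVVVMzMzMzNEREREREREREREREREREREREVVVVVVVVVVVVUzMzMzMzNERERERERERERERERERERERVVVVVVVVVVVVTMzMzMzMzMzMzM0RERERERERERERERFVVVVVVVVVVVVMzMzMzMzMzMzMzNERERERERERERERERVVVVVVVVVVVUzMzMzMzMzMzMzMzRERERERERERERERFVVVVVVVVVVVTMzMzMzMzMzMzMzMzREREREREREREREVVVVVVVVVVVVMzMzMzMzMzMzMzMzM0RERERERERERERVVVVVVVVVVVUzMzMzMzMzMzMzMzMzNERERERERERERFVVVVVVVVVVVTMzMzMzMzMzMzMzMzM0REREREREREREZVVVVVVVVVVVMzMzMzMzMzMzMzMzMzNERERERERERERmVVVVVVVVVVUzMzMzMzMzMzMzMzMzM0REREiIRERERmZlVVVVVVVVVTMzMzMzMzMzMzMzMzMzRERIiIhmZmZGZmZlVVVVVVVVMzMzMzMzMzMzMzMzMzM0SIiIhmZmZmZmZmZVVVVVVVUzMzMzMzMzMzMzMzMzMRiIiIiGZmZmZmZmZmVVVVVVVTMzMzMzMzMzMzMzMzMRGIiIiGZmZmZmZmZmZmVVVVVVMzMzMzMzMzMzMzMzMxERiIiIZmZmZmZmZmZmZmVVVVUzMzMzMzMzMzMzMzMzERGIiIZmZmZmZmZmZmZmZlVVVTMzMzMzMzMzMzMzMzMRERiIhmZmZmZmZmZmZmZmZVVVMzMzMzMzMzMzMzMzMxERGIiGZmZmZmZmZmZmZmZmVVUzMzMzMzMzMzMzMzMxEREYiIZmZmZmZmZmZmZmZmaZmTMzMzMzMzMzMzMzMzERERGIhmZmZmZmZmZmZmZmZmmZMzMzMzMzMzMzMzMzERERERiIZmZmZmd3d3ZmZmZmZpkzMzMzMzMzMzMzMzMREREREYhmZmZmd3d3d2ZmZmZmaTMzMzMzMzMzMzMzMRERERERGIZmZmd3d3d3d2ZmZmZmMzMzMzMzMzMzMzMxERERERERdmZmd3d3d3d3dmZmZmYzMzMiMzMzMzMzMxERERERERF3d3d3d3d3d3d3d2ZmZjMyIiIiMzMzMzMxEREREREREXd3d3d3d3d3d3d3d2ZmIiIiIiIjMzMzMxEREREREREXd3d3d3d3d3d3d3d3d2YiIiIiIiIzMzMzERERERERERd3d3d3d3d3d3d3d3d3diIiIiIiIiMzMzEREREREREREXd3d3d3d3d3d3d3d3d3IiIiIiIiIjMzERERERERERERd3d3d3d3d3d3d3d3d3ciIiIiIiIiIzMREREREREREREXd3d3EXd3d3d3d3d3dyIiIiIiIiIiMxERERERERERERF3cREREXd3d3d3d3d3IiIiIiIiIiIiERERERERERERERERERERERd3d3d3d3ciIiIiIiIiIiIhERERERERERERERERERERERERd3ERFyIiIiIiIiIiIhERERERERERERERERERERERERERERERIiIiIiIiIiIREREREREREREREREREREREREREREREREiIiIiIiIiIRERERERERERERERERERERERERERERERESIiIiIiIiIhERERERERERERERERERERERERERERERERIiIiIiIiIiEREREREREREREREREREREREREREREREREiIiIiIiIiIhERERERERERERERERERERERERERERERESIiIiIiIiIiERERERERERERERERERERERERERERERERIiIiIiIiIiIhEREREREREREREREREREREREREREREREiIiIiIiIiIiIRERERERERERERERERERERERERERERESIiIiIiIiIiIiIRERERERERERERERERERERERERERERIiIiIiIiIiIiIiEREREREREREREREREREREREREREREiIiIiIiIiIiIiIhERERERERERERERERERERERERERESIiIiIiIiIiIiIiIRERERERERERERERERERERERERERIiIiIiIiIiIiIiIiIiIREREREREREREREREREREREREiIiIiIiIiIiIiIiIiIiIRERERERERERERERERERERESIiIiIiIiIiIiIiIiIiIiIRERERERERERERERERERERIiIiIiIiIiIiIiIiIiIiIiIiEREREREREREREREREREiIiIiIiIiIiIiIiIiIiIiIiIiIRERERERERERERERESIiIiIiIiIiIiIiIiIiIiIiIiIiERERERERERERERERIiIiIiIiIiIiIiIiIiIiIiIiIiIhEREREREREREREREiIiIiIiIiIiIiIiIiIiIiIiIiIiIRERERERERERERESIiIiIiIiIiIiIiIiIiIiIiIiIiIhERERERERERERERIiIiIiIiIiIiIiIiIiIiIiIiIiIhEREREREREREREREiIiIiIiIiIiIiIiIiIiIiIiIiIiERERERERERERERESIiIiIiIiIiIiIiIiIiIiIiIiIiIRERERERERERERER"/>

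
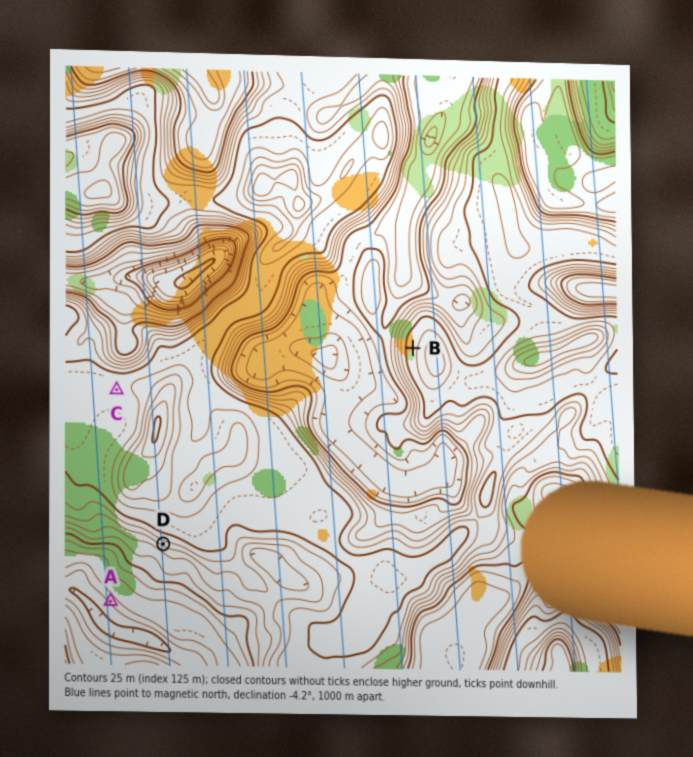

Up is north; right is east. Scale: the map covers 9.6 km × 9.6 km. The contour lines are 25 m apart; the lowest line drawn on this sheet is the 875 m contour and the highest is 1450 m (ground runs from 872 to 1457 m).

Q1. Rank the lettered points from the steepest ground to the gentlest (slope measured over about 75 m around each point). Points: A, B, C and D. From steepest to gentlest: D A B C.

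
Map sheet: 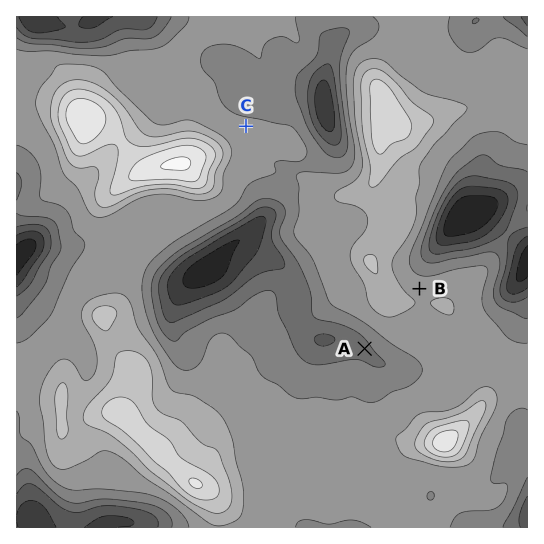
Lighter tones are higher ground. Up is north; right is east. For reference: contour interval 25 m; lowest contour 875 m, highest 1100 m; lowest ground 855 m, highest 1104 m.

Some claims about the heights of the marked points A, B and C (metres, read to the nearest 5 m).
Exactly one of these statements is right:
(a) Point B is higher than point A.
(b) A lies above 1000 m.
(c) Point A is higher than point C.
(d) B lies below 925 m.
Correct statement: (a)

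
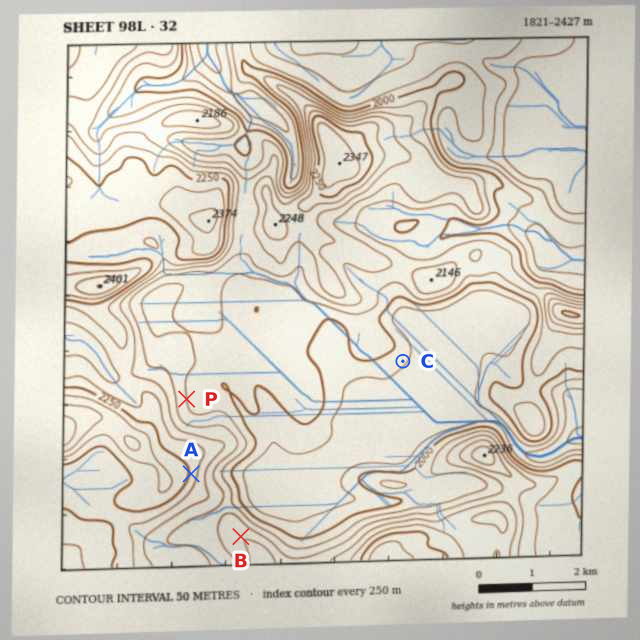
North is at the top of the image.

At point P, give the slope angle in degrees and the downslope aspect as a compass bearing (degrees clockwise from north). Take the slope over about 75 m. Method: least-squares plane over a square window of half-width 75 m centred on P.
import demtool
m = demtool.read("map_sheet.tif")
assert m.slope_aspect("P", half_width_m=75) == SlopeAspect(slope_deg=10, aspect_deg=81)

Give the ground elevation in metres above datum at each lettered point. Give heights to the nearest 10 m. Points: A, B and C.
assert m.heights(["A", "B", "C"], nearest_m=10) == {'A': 2240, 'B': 2150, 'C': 1960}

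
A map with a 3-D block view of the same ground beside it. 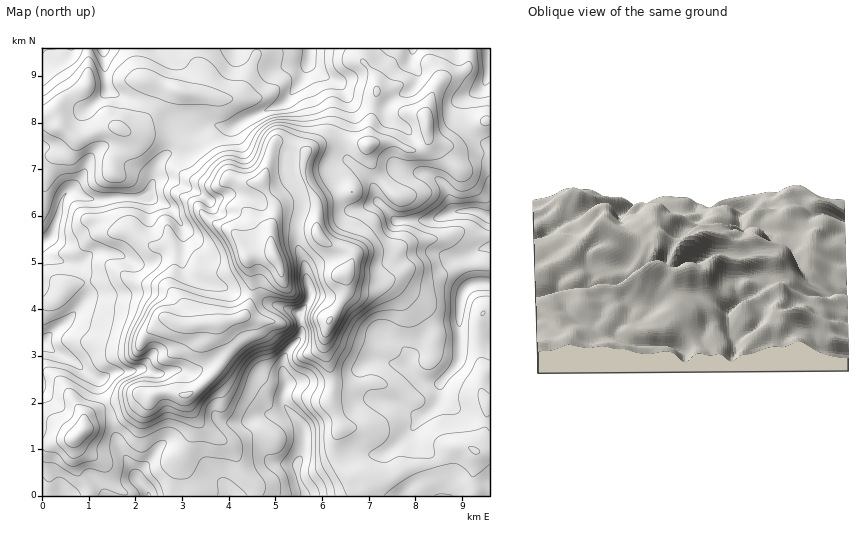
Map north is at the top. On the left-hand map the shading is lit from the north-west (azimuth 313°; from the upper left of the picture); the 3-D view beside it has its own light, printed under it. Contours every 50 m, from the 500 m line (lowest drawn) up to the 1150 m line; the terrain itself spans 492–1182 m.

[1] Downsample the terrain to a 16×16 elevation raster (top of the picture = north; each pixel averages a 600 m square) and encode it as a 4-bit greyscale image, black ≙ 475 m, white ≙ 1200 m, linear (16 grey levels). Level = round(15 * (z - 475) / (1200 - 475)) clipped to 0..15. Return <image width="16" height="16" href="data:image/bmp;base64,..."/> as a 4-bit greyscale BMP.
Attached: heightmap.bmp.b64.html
<image width="16" height="16" href="data:image/bmp;base64,Qk32AAAAAAAAAHYAAAAoAAAAEAAAABAAAAABAAQAAAAAAIAAAAATCwAAEwsAABAAAAAAAAAAAAAAABEREQAiIiIAMzMzAERERABVVVUAZmZmAHd3dwCIiIgAmZmZAKqqqgC7u7sAzMzMAN3d3QDu7u4A////AERDREQhRVREZlRVVCJVVVVoZ2dTImVERVZqqWQkZUQ0Q1ealTVkQzQkWbu5d5VEMzNYvMuYt1UzRFeZm8m6hjIjVnit2sp2MyRmaL3LqGVDI0RYrMuXZjNEZVeruoh2ZVZmVWi6iYd1ZmZVVWZ3eGVWVmZVM0ZmZDRFVUQyRVRU"/>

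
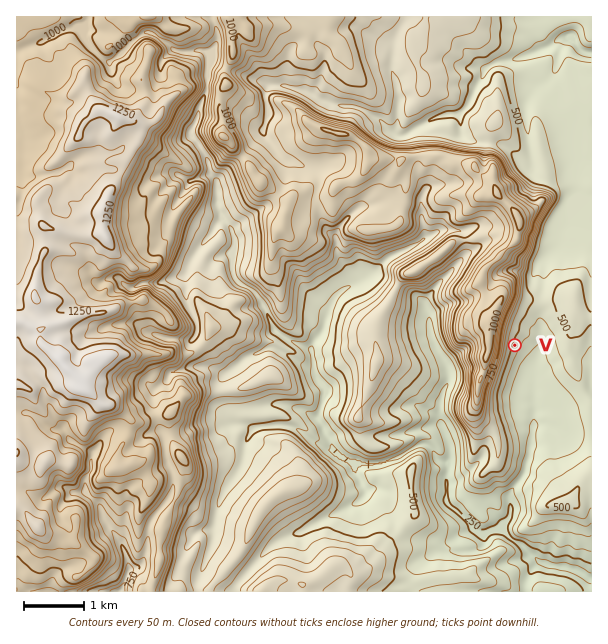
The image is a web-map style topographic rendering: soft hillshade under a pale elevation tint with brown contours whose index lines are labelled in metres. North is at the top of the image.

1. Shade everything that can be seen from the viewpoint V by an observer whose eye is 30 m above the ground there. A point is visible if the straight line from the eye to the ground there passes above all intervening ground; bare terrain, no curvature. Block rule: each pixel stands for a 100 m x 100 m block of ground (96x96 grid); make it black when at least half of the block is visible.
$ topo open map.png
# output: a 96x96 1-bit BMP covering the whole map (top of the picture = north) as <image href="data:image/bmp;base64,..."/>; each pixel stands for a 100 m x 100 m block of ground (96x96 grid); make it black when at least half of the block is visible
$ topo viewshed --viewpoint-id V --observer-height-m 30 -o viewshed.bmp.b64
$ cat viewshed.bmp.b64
<image width="96" height="96" href="data:image/bmp;base64,Qk2+BAAAAAAAAD4AAAAoAAAAYAAAAGAAAAABAAEAAAAAAIAEAAATCwAAEwsAAAIAAAAAAAAA////AAAAAAAAAAAAAAAAAAAAAAAAAAAAAAAAAAAAAAAAAAAAAAAAAAAAAAAAAAAAAAAAAAAAAAAAAAAAAAAAAAAAAAAAAAAAAAAAAAAAAAAAAAAAAAAAAAAAAAAAAAAAAAAAAAAAAAAAAAAAAAAAAAAAAAAAAAAAAAAAAAAAAAAAAAAAAAAAAAAACAAAAAAAAAAAAAAADAAAAAAAAAAAAAAADAAAAAAAAAAAAAAABAAAAAAAAAAAAAAAB8AAAAAAAAAAAAAAB/gAAAAAAAAAAAAAB/wAAAAAAAAAAAAAD/wAAAAAAAAAAAAAB/4AAAAAAAAAAAAAB/8AAAAAAAAAAAAAB/8AAAAAAAAAAAAAB/8AAAAAAAAAAAAAB/8AAAAAAAAAAAAAf/8AAAAAAAAAAAAAe/8AAAAAAAAAAAAA+/8AAAAAAAAAAAAA//8AAAAAAAAAAAAB//8AAAAAAAAAAAAB//8AAAAAAAAAAAAD//8AAAAAAAAAAAAH//8AAAAAAAAAAAAH//8AAAAAAAAAAAAH//4AAAAAAAAAAAAH//4AAAAAAAAAAAAD//wAAAAAAAAAAAAD//wAAAAAAAAAAAAD//gAAAAAAAAAAAAB//gAAAAAAAAAAAAB//gAAAAAAAAAAAAB//gAAAAAAAAAAAAB//gAAAAAAAAAAAAB//gAAAAAAAAAAAAB//wAAAAAAAAAAAAB//wAAAAAAAAAAAAA//wAAAAAAAAAAAAA//wAAAAAAAAAAAAA//gAAAAAAAAAAAAAf/gAAAAAAAAAAAAAf/gAAAAAAAAAAAAAMHgAAAAAAAAAAAAAAGAAAAAAAAAAAAAAAAAAAAAAAAAAAAAAAAAAAAAAAAAAAAAAAAAAAAAAAAAAAAAAAAAAAAAAAAAAAAAAAAAAAAAAAAAAAAAADAAAAAAAAAAAAAAAHAAAAAAAAAAAAAAADAAAAAAAAAAAAAAABgAAAAAAAAAAAAAADgAAAAAAAAAAAAAAAgAAAAAAAAAAAAAAAwAAAAAAAAAAAAAAAYAAAAAAAAAAAAAAAYAAAAAAAAAAAAAAAEAAAAAAAAAAAAAAAAAAAAAAAAAAAAAAAAAAAAAAAAAAAAAAAAAAAAAAAAAAAAAAAAAAAAAAAAAAAAAAAAAAAAAAAAAAAAAAAAAAAAAAAAAAAAAAAAAAAAAAAAAAAAAAAAAAAAAAAAAAAAAAAAAAAAAAAAAAAAAAAAAAAAAAAAAAAAAAAAAAAAAAAAAAAAAAAAAAAAAAAAAAAAAAAAAAAAAAAAAAAAAAAAAAAAAAAAAAAAAAAAAAAAAAAAAAAAAAAAAAAAAAAAAAAAAAAAAAAAAAAAAAAAAAAAAAAAAAAAAAAAAAAAAAAAAAAAAAAAAAAAAAAAAAAAAAAAAAAAAAAAAAAAAAAAAAAAAAAAAAAAAAAAAAAAAAAAAAAAAAAAAAAAAAAAAAAAAAAAAAAAAAAAAAAAAAAAAAAAAAAAAAAAAAAAAAAAAAAAAAAAAAAAAAAAAAAAAAAAAAAAAAAAAAAAAAAAAAAAAAAAA="/>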